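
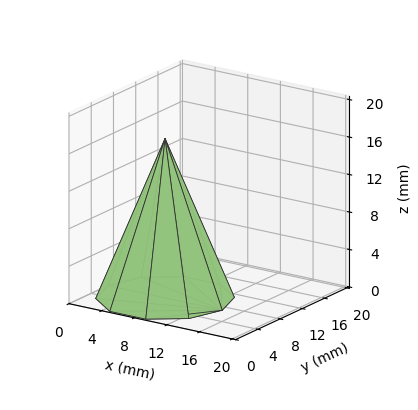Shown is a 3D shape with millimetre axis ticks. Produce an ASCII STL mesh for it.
Reading the render: the shape is a regular 10-sided pyramid, base circumscribed radius ≈ 7 mm, apex at z ≈ 17 mm (dimensions read to the nearest mm from the axis ticks). For the STL, each face is triangulated and given an outward normal.

solid part
  facet normal 0.0000 0.0000 -1.0000
    outer loop
      vertex 9.2 13.7 0.0
      vertex 12.7 11.1 0.0
      vertex 14.0 7.0 0.0
    endloop
  endfacet
  facet normal 0.0000 0.0000 -1.0000
    outer loop
      vertex 4.8 13.7 0.0
      vertex 9.2 13.7 0.0
      vertex 14.0 7.0 0.0
    endloop
  endfacet
  facet normal 0.0000 0.0000 -1.0000
    outer loop
      vertex 1.3 11.1 0.0
      vertex 4.8 13.7 0.0
      vertex 14.0 7.0 0.0
    endloop
  endfacet
  facet normal 0.0000 0.0000 -1.0000
    outer loop
      vertex 0.0 7.0 0.0
      vertex 1.3 11.1 0.0
      vertex 14.0 7.0 0.0
    endloop
  endfacet
  facet normal 0.0000 0.0000 -1.0000
    outer loop
      vertex 1.3 2.9 0.0
      vertex 0.0 7.0 0.0
      vertex 14.0 7.0 0.0
    endloop
  endfacet
  facet normal 0.0000 0.0000 -1.0000
    outer loop
      vertex 4.8 0.3 0.0
      vertex 1.3 2.9 0.0
      vertex 14.0 7.0 0.0
    endloop
  endfacet
  facet normal 0.0000 0.0000 -1.0000
    outer loop
      vertex 9.2 0.3 0.0
      vertex 4.8 0.3 0.0
      vertex 14.0 7.0 0.0
    endloop
  endfacet
  facet normal 0.0000 0.0000 -1.0000
    outer loop
      vertex 12.7 2.9 0.0
      vertex 9.2 0.3 0.0
      vertex 14.0 7.0 0.0
    endloop
  endfacet
  facet normal 0.8873 0.2813 0.3654
    outer loop
      vertex 14.0 7.0 0.0
      vertex 12.7 11.1 0.0
      vertex 7.0 7.0 17.0
    endloop
  endfacet
  facet normal 0.5549 0.7470 0.3662
    outer loop
      vertex 12.7 11.1 0.0
      vertex 9.2 13.7 0.0
      vertex 7.0 7.0 17.0
    endloop
  endfacet
  facet normal 0.0000 0.9304 0.3667
    outer loop
      vertex 9.2 13.7 0.0
      vertex 4.8 13.7 0.0
      vertex 7.0 7.0 17.0
    endloop
  endfacet
  facet normal -0.5549 0.7470 0.3662
    outer loop
      vertex 4.8 13.7 0.0
      vertex 1.3 11.1 0.0
      vertex 7.0 7.0 17.0
    endloop
  endfacet
  facet normal -0.8873 0.2813 0.3654
    outer loop
      vertex 1.3 11.1 0.0
      vertex 0.0 7.0 0.0
      vertex 7.0 7.0 17.0
    endloop
  endfacet
  facet normal -0.8873 -0.2813 0.3654
    outer loop
      vertex 0.0 7.0 0.0
      vertex 1.3 2.9 0.0
      vertex 7.0 7.0 17.0
    endloop
  endfacet
  facet normal -0.5549 -0.7470 0.3662
    outer loop
      vertex 1.3 2.9 0.0
      vertex 4.8 0.3 0.0
      vertex 7.0 7.0 17.0
    endloop
  endfacet
  facet normal 0.0000 -0.9304 0.3667
    outer loop
      vertex 4.8 0.3 0.0
      vertex 9.2 0.3 0.0
      vertex 7.0 7.0 17.0
    endloop
  endfacet
  facet normal 0.5549 -0.7470 0.3662
    outer loop
      vertex 9.2 0.3 0.0
      vertex 12.7 2.9 0.0
      vertex 7.0 7.0 17.0
    endloop
  endfacet
  facet normal 0.8873 -0.2813 0.3654
    outer loop
      vertex 12.7 2.9 0.0
      vertex 14.0 7.0 0.0
      vertex 7.0 7.0 17.0
    endloop
  endfacet
endsolid part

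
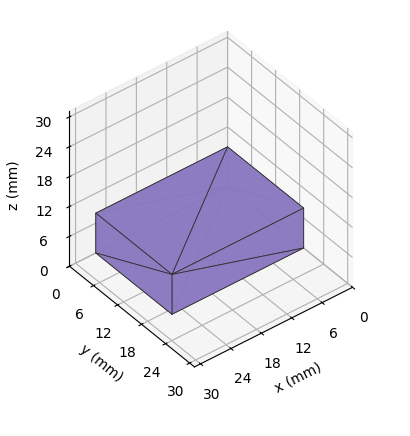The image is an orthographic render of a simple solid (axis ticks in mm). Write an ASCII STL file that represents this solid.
Reading the render: the shape is a rectangular box, roughly 26 × 19 mm footprint and 8 mm tall (dimensions read to the nearest mm from the axis ticks). For the STL, each face is triangulated and given an outward normal.

solid part
  facet normal 0.0000 0.0000 -1.0000
    outer loop
      vertex 26.000 19.000 0.000
      vertex 26.000 0.000 0.000
      vertex 0.000 0.000 0.000
    endloop
  endfacet
  facet normal 0.0000 0.0000 -1.0000
    outer loop
      vertex 0.000 19.000 0.000
      vertex 26.000 19.000 0.000
      vertex 0.000 0.000 0.000
    endloop
  endfacet
  facet normal 0.0000 0.0000 1.0000
    outer loop
      vertex 0.000 0.000 8.000
      vertex 26.000 0.000 8.000
      vertex 26.000 19.000 8.000
    endloop
  endfacet
  facet normal 0.0000 0.0000 1.0000
    outer loop
      vertex 0.000 0.000 8.000
      vertex 26.000 19.000 8.000
      vertex 0.000 19.000 8.000
    endloop
  endfacet
  facet normal 0.0000 -1.0000 0.0000
    outer loop
      vertex 0.000 0.000 0.000
      vertex 26.000 0.000 0.000
      vertex 26.000 0.000 8.000
    endloop
  endfacet
  facet normal 0.0000 -1.0000 0.0000
    outer loop
      vertex 0.000 0.000 0.000
      vertex 26.000 0.000 8.000
      vertex 0.000 0.000 8.000
    endloop
  endfacet
  facet normal 0.0000 1.0000 0.0000
    outer loop
      vertex 26.000 19.000 8.000
      vertex 26.000 19.000 0.000
      vertex 0.000 19.000 0.000
    endloop
  endfacet
  facet normal 0.0000 1.0000 0.0000
    outer loop
      vertex 0.000 19.000 8.000
      vertex 26.000 19.000 8.000
      vertex 0.000 19.000 0.000
    endloop
  endfacet
  facet normal -1.0000 0.0000 0.0000
    outer loop
      vertex 0.000 19.000 8.000
      vertex 0.000 19.000 0.000
      vertex 0.000 0.000 0.000
    endloop
  endfacet
  facet normal -1.0000 0.0000 0.0000
    outer loop
      vertex 0.000 0.000 8.000
      vertex 0.000 19.000 8.000
      vertex 0.000 0.000 0.000
    endloop
  endfacet
  facet normal 1.0000 0.0000 0.0000
    outer loop
      vertex 26.000 0.000 0.000
      vertex 26.000 19.000 0.000
      vertex 26.000 19.000 8.000
    endloop
  endfacet
  facet normal 1.0000 0.0000 0.0000
    outer loop
      vertex 26.000 0.000 0.000
      vertex 26.000 19.000 8.000
      vertex 26.000 0.000 8.000
    endloop
  endfacet
endsolid part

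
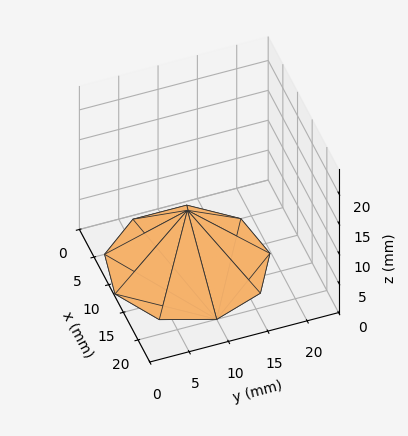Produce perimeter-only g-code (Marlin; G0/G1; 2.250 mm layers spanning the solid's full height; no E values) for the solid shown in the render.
Reading the render: the shape is a regular 9-sided pyramid, base circumscribed radius ≈ 10 mm, apex at z ≈ 9 mm (dimensions read to the nearest mm from the axis ticks). For the g-code, the solid's height is divided into equal slices at the stated Δz and each level perimeter traced with G1 moves after a G0 lift.

; perimeter-only toolpath
G21 ; units = mm
G90 ; absolute positioning
G28 ; home
; layer 1
G0 Z2.250
G0 X17.500 Y10.000
G1 X15.745 Y14.821
G1 X11.302 Y17.386
G1 X6.250 Y16.495
G1 X2.952 Y12.565
G1 X2.952 Y7.435
G1 X6.250 Y3.505
G1 X11.302 Y2.614
G1 X15.745 Y5.179
G1 X17.500 Y10.000
; layer 2
G0 Z4.500
G0 X15.000 Y10.000
G1 X13.830 Y13.214
G1 X10.868 Y14.924
G1 X7.500 Y14.330
G1 X5.301 Y11.710
G1 X5.301 Y8.290
G1 X7.500 Y5.670
G1 X10.868 Y5.076
G1 X13.830 Y6.786
G1 X15.000 Y10.000
; layer 3
G0 Z6.750
G0 X12.500 Y10.000
G1 X11.915 Y11.607
G1 X10.434 Y12.462
G1 X8.750 Y12.165
G1 X7.651 Y10.855
G1 X7.651 Y9.145
G1 X8.750 Y7.835
G1 X10.434 Y7.538
G1 X11.915 Y8.393
G1 X12.500 Y10.000
M2 ; end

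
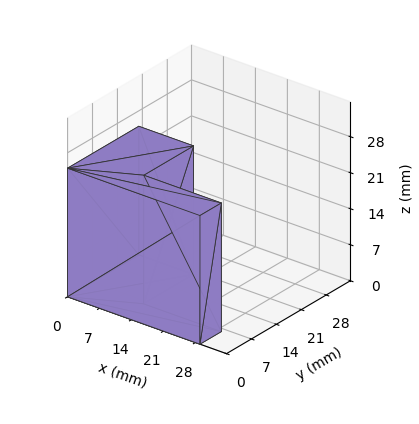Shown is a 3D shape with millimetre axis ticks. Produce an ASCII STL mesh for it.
Reading the render: the shape is an L-shaped prism: outer 29 × 20 mm, arm thicknesses ≈ 6 mm (horizontal) and 12 mm (vertical), extruded 25 mm in z (dimensions read to the nearest mm from the axis ticks). For the STL, each face is triangulated and given an outward normal.

solid part
  facet normal 0.0000 0.0000 -1.0000
    outer loop
      vertex 29.000 6.000 0.000
      vertex 29.000 0.000 0.000
      vertex 0.000 0.000 0.000
    endloop
  endfacet
  facet normal 0.0000 0.0000 -1.0000
    outer loop
      vertex 12.000 6.000 0.000
      vertex 29.000 6.000 0.000
      vertex 0.000 0.000 0.000
    endloop
  endfacet
  facet normal 0.0000 0.0000 -1.0000
    outer loop
      vertex 12.000 20.000 0.000
      vertex 12.000 6.000 0.000
      vertex 0.000 0.000 0.000
    endloop
  endfacet
  facet normal 0.0000 0.0000 -1.0000
    outer loop
      vertex 0.000 20.000 0.000
      vertex 12.000 20.000 0.000
      vertex 0.000 0.000 0.000
    endloop
  endfacet
  facet normal 0.0000 0.0000 1.0000
    outer loop
      vertex 0.000 0.000 25.000
      vertex 29.000 0.000 25.000
      vertex 29.000 6.000 25.000
    endloop
  endfacet
  facet normal 0.0000 0.0000 1.0000
    outer loop
      vertex 0.000 0.000 25.000
      vertex 29.000 6.000 25.000
      vertex 12.000 6.000 25.000
    endloop
  endfacet
  facet normal 0.0000 0.0000 1.0000
    outer loop
      vertex 0.000 0.000 25.000
      vertex 12.000 6.000 25.000
      vertex 12.000 20.000 25.000
    endloop
  endfacet
  facet normal 0.0000 0.0000 1.0000
    outer loop
      vertex 0.000 0.000 25.000
      vertex 12.000 20.000 25.000
      vertex 0.000 20.000 25.000
    endloop
  endfacet
  facet normal 0.0000 -1.0000 0.0000
    outer loop
      vertex 0.000 0.000 0.000
      vertex 29.000 0.000 0.000
      vertex 29.000 0.000 25.000
    endloop
  endfacet
  facet normal 0.0000 -1.0000 0.0000
    outer loop
      vertex 0.000 0.000 0.000
      vertex 29.000 0.000 25.000
      vertex 0.000 0.000 25.000
    endloop
  endfacet
  facet normal 1.0000 0.0000 0.0000
    outer loop
      vertex 29.000 0.000 0.000
      vertex 29.000 6.000 0.000
      vertex 29.000 6.000 25.000
    endloop
  endfacet
  facet normal 1.0000 0.0000 0.0000
    outer loop
      vertex 29.000 0.000 0.000
      vertex 29.000 6.000 25.000
      vertex 29.000 0.000 25.000
    endloop
  endfacet
  facet normal 0.0000 1.0000 0.0000
    outer loop
      vertex 29.000 6.000 0.000
      vertex 12.000 6.000 0.000
      vertex 12.000 6.000 25.000
    endloop
  endfacet
  facet normal 0.0000 1.0000 0.0000
    outer loop
      vertex 29.000 6.000 0.000
      vertex 12.000 6.000 25.000
      vertex 29.000 6.000 25.000
    endloop
  endfacet
  facet normal 1.0000 0.0000 0.0000
    outer loop
      vertex 12.000 6.000 0.000
      vertex 12.000 20.000 0.000
      vertex 12.000 20.000 25.000
    endloop
  endfacet
  facet normal 1.0000 0.0000 0.0000
    outer loop
      vertex 12.000 6.000 0.000
      vertex 12.000 20.000 25.000
      vertex 12.000 6.000 25.000
    endloop
  endfacet
  facet normal 0.0000 1.0000 0.0000
    outer loop
      vertex 12.000 20.000 0.000
      vertex 0.000 20.000 0.000
      vertex 0.000 20.000 25.000
    endloop
  endfacet
  facet normal 0.0000 1.0000 0.0000
    outer loop
      vertex 12.000 20.000 0.000
      vertex 0.000 20.000 25.000
      vertex 12.000 20.000 25.000
    endloop
  endfacet
  facet normal -1.0000 0.0000 0.0000
    outer loop
      vertex 0.000 20.000 0.000
      vertex 0.000 0.000 0.000
      vertex 0.000 0.000 25.000
    endloop
  endfacet
  facet normal -1.0000 0.0000 0.0000
    outer loop
      vertex 0.000 20.000 0.000
      vertex 0.000 0.000 25.000
      vertex 0.000 20.000 25.000
    endloop
  endfacet
endsolid part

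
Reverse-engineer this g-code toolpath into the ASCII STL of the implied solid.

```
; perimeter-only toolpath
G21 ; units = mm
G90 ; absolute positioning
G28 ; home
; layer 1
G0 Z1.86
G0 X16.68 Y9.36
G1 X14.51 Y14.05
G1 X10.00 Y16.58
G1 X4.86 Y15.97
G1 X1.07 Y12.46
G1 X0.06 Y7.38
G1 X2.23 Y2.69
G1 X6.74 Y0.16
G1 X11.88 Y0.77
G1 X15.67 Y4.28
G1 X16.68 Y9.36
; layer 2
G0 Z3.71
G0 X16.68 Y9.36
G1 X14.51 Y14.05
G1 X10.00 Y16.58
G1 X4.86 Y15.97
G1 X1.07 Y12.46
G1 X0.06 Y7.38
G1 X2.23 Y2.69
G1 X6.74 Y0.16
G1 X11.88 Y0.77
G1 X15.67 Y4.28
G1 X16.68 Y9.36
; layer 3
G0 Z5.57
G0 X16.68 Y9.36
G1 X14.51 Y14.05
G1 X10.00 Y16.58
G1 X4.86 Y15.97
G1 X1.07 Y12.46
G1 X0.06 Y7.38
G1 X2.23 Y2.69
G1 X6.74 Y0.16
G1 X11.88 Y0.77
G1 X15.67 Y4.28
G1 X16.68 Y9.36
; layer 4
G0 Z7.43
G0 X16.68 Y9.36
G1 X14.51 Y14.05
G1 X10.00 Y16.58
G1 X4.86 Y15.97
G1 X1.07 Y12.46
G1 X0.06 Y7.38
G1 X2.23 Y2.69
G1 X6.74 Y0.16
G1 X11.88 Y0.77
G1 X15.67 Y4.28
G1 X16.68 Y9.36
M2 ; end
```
solid part
  facet normal 0.0000 0.0000 -1.0000
    outer loop
      vertex 10.00 16.58 0.00
      vertex 14.51 14.05 0.00
      vertex 16.68 9.36 0.00
    endloop
  endfacet
  facet normal 0.0000 0.0000 -1.0000
    outer loop
      vertex 4.86 15.97 0.00
      vertex 10.00 16.58 0.00
      vertex 16.68 9.36 0.00
    endloop
  endfacet
  facet normal 0.0000 0.0000 -1.0000
    outer loop
      vertex 1.07 12.46 0.00
      vertex 4.86 15.97 0.00
      vertex 16.68 9.36 0.00
    endloop
  endfacet
  facet normal 0.0000 0.0000 -1.0000
    outer loop
      vertex 0.06 7.38 0.00
      vertex 1.07 12.46 0.00
      vertex 16.68 9.36 0.00
    endloop
  endfacet
  facet normal 0.0000 0.0000 -1.0000
    outer loop
      vertex 2.23 2.69 0.00
      vertex 0.06 7.38 0.00
      vertex 16.68 9.36 0.00
    endloop
  endfacet
  facet normal 0.0000 0.0000 -1.0000
    outer loop
      vertex 6.74 0.16 0.00
      vertex 2.23 2.69 0.00
      vertex 16.68 9.36 0.00
    endloop
  endfacet
  facet normal 0.0000 0.0000 -1.0000
    outer loop
      vertex 11.88 0.77 0.00
      vertex 6.74 0.16 0.00
      vertex 16.68 9.36 0.00
    endloop
  endfacet
  facet normal 0.0000 0.0000 -1.0000
    outer loop
      vertex 15.67 4.28 0.00
      vertex 11.88 0.77 0.00
      vertex 16.68 9.36 0.00
    endloop
  endfacet
  facet normal 0.0000 0.0000 1.0000
    outer loop
      vertex 16.68 9.36 7.43
      vertex 14.51 14.05 7.43
      vertex 10.00 16.58 7.43
    endloop
  endfacet
  facet normal 0.0000 0.0000 1.0000
    outer loop
      vertex 16.68 9.36 7.43
      vertex 10.00 16.58 7.43
      vertex 4.86 15.97 7.43
    endloop
  endfacet
  facet normal 0.0000 0.0000 1.0000
    outer loop
      vertex 16.68 9.36 7.43
      vertex 4.86 15.97 7.43
      vertex 1.07 12.46 7.43
    endloop
  endfacet
  facet normal 0.0000 0.0000 1.0000
    outer loop
      vertex 16.68 9.36 7.43
      vertex 1.07 12.46 7.43
      vertex 0.06 7.38 7.43
    endloop
  endfacet
  facet normal 0.0000 0.0000 1.0000
    outer loop
      vertex 16.68 9.36 7.43
      vertex 0.06 7.38 7.43
      vertex 2.23 2.69 7.43
    endloop
  endfacet
  facet normal 0.0000 0.0000 1.0000
    outer loop
      vertex 16.68 9.36 7.43
      vertex 2.23 2.69 7.43
      vertex 6.74 0.16 7.43
    endloop
  endfacet
  facet normal 0.0000 0.0000 1.0000
    outer loop
      vertex 16.68 9.36 7.43
      vertex 6.74 0.16 7.43
      vertex 11.88 0.77 7.43
    endloop
  endfacet
  facet normal 0.0000 0.0000 1.0000
    outer loop
      vertex 16.68 9.36 7.43
      vertex 11.88 0.77 7.43
      vertex 15.67 4.28 7.43
    endloop
  endfacet
  facet normal 0.9076 0.4199 0.0000
    outer loop
      vertex 16.68 9.36 0.00
      vertex 14.51 14.05 0.00
      vertex 14.51 14.05 7.43
    endloop
  endfacet
  facet normal 0.9076 0.4199 0.0000
    outer loop
      vertex 16.68 9.36 0.00
      vertex 14.51 14.05 7.43
      vertex 16.68 9.36 7.43
    endloop
  endfacet
  facet normal 0.4893 0.8721 0.0000
    outer loop
      vertex 14.51 14.05 0.00
      vertex 10.00 16.58 0.00
      vertex 10.00 16.58 7.43
    endloop
  endfacet
  facet normal 0.4893 0.8721 0.0000
    outer loop
      vertex 14.51 14.05 0.00
      vertex 10.00 16.58 7.43
      vertex 14.51 14.05 7.43
    endloop
  endfacet
  facet normal -0.1179 0.9930 0.0000
    outer loop
      vertex 10.00 16.58 0.00
      vertex 4.86 15.97 0.00
      vertex 4.86 15.97 7.43
    endloop
  endfacet
  facet normal -0.1179 0.9930 0.0000
    outer loop
      vertex 10.00 16.58 0.00
      vertex 4.86 15.97 7.43
      vertex 10.00 16.58 7.43
    endloop
  endfacet
  facet normal -0.6795 0.7337 0.0000
    outer loop
      vertex 4.86 15.97 0.00
      vertex 1.07 12.46 0.00
      vertex 1.07 12.46 7.43
    endloop
  endfacet
  facet normal -0.6795 0.7337 0.0000
    outer loop
      vertex 4.86 15.97 0.00
      vertex 1.07 12.46 7.43
      vertex 4.86 15.97 7.43
    endloop
  endfacet
  facet normal -0.9808 0.1950 0.0000
    outer loop
      vertex 1.07 12.46 0.00
      vertex 0.06 7.38 0.00
      vertex 0.06 7.38 7.43
    endloop
  endfacet
  facet normal -0.9808 0.1950 0.0000
    outer loop
      vertex 1.07 12.46 0.00
      vertex 0.06 7.38 7.43
      vertex 1.07 12.46 7.43
    endloop
  endfacet
  facet normal -0.9076 -0.4199 0.0000
    outer loop
      vertex 0.06 7.38 0.00
      vertex 2.23 2.69 0.00
      vertex 2.23 2.69 7.43
    endloop
  endfacet
  facet normal -0.9076 -0.4199 0.0000
    outer loop
      vertex 0.06 7.38 0.00
      vertex 2.23 2.69 7.43
      vertex 0.06 7.38 7.43
    endloop
  endfacet
  facet normal -0.4893 -0.8721 0.0000
    outer loop
      vertex 2.23 2.69 0.00
      vertex 6.74 0.16 0.00
      vertex 6.74 0.16 7.43
    endloop
  endfacet
  facet normal -0.4893 -0.8721 0.0000
    outer loop
      vertex 2.23 2.69 0.00
      vertex 6.74 0.16 7.43
      vertex 2.23 2.69 7.43
    endloop
  endfacet
  facet normal 0.1179 -0.9930 0.0000
    outer loop
      vertex 6.74 0.16 0.00
      vertex 11.88 0.77 0.00
      vertex 11.88 0.77 7.43
    endloop
  endfacet
  facet normal 0.1179 -0.9930 0.0000
    outer loop
      vertex 6.74 0.16 0.00
      vertex 11.88 0.77 7.43
      vertex 6.74 0.16 7.43
    endloop
  endfacet
  facet normal 0.6795 -0.7337 0.0000
    outer loop
      vertex 11.88 0.77 0.00
      vertex 15.67 4.28 0.00
      vertex 15.67 4.28 7.43
    endloop
  endfacet
  facet normal 0.6795 -0.7337 0.0000
    outer loop
      vertex 11.88 0.77 0.00
      vertex 15.67 4.28 7.43
      vertex 11.88 0.77 7.43
    endloop
  endfacet
  facet normal 0.9808 -0.1950 0.0000
    outer loop
      vertex 15.67 4.28 0.00
      vertex 16.68 9.36 0.00
      vertex 16.68 9.36 7.43
    endloop
  endfacet
  facet normal 0.9808 -0.1950 0.0000
    outer loop
      vertex 15.67 4.28 0.00
      vertex 16.68 9.36 7.43
      vertex 15.67 4.28 7.43
    endloop
  endfacet
endsolid part

The G0 Z moves step by Δz≈1.86 mm. Every layer's G1 loop is the same polygon, so the solid is a straight extrusion of it from z=0 to z≈7.43. Closing with flat bottom and top caps and triangulating gives 36 facets — a regular 10-sided prism (a cylinder approximated with 10 flat sides), circumscribed radius ≈ 8.37 mm, height ≈ 7.43 mm.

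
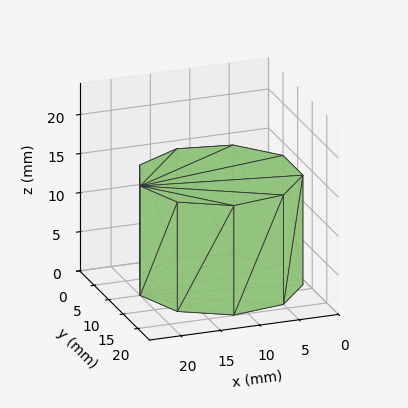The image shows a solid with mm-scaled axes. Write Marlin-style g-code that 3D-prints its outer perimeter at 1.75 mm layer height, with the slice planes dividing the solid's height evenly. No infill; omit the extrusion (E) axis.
Reading the render: the shape is a regular 9-sided prism (a cylinder approximated with 9 flat sides), circumscribed radius ≈ 10 mm, height ≈ 14 mm (dimensions read to the nearest mm from the axis ticks). For the g-code, the solid's height is divided into equal slices at the stated Δz and each level perimeter traced with G1 moves after a G0 lift.

; perimeter-only toolpath
G21 ; units = mm
G90 ; absolute positioning
G28 ; home
; layer 1
G0 Z1.75
G0 X20.00 Y10.00
G1 X17.66 Y16.43
G1 X11.74 Y19.85
G1 X5.00 Y18.66
G1 X0.60 Y13.42
G1 X0.60 Y6.58
G1 X5.00 Y1.34
G1 X11.74 Y0.15
G1 X17.66 Y3.57
G1 X20.00 Y10.00
; layer 2
G0 Z3.50
G0 X20.00 Y10.00
G1 X17.66 Y16.43
G1 X11.74 Y19.85
G1 X5.00 Y18.66
G1 X0.60 Y13.42
G1 X0.60 Y6.58
G1 X5.00 Y1.34
G1 X11.74 Y0.15
G1 X17.66 Y3.57
G1 X20.00 Y10.00
; layer 3
G0 Z5.25
G0 X20.00 Y10.00
G1 X17.66 Y16.43
G1 X11.74 Y19.85
G1 X5.00 Y18.66
G1 X0.60 Y13.42
G1 X0.60 Y6.58
G1 X5.00 Y1.34
G1 X11.74 Y0.15
G1 X17.66 Y3.57
G1 X20.00 Y10.00
; layer 4
G0 Z7.00
G0 X20.00 Y10.00
G1 X17.66 Y16.43
G1 X11.74 Y19.85
G1 X5.00 Y18.66
G1 X0.60 Y13.42
G1 X0.60 Y6.58
G1 X5.00 Y1.34
G1 X11.74 Y0.15
G1 X17.66 Y3.57
G1 X20.00 Y10.00
; layer 5
G0 Z8.75
G0 X20.00 Y10.00
G1 X17.66 Y16.43
G1 X11.74 Y19.85
G1 X5.00 Y18.66
G1 X0.60 Y13.42
G1 X0.60 Y6.58
G1 X5.00 Y1.34
G1 X11.74 Y0.15
G1 X17.66 Y3.57
G1 X20.00 Y10.00
; layer 6
G0 Z10.50
G0 X20.00 Y10.00
G1 X17.66 Y16.43
G1 X11.74 Y19.85
G1 X5.00 Y18.66
G1 X0.60 Y13.42
G1 X0.60 Y6.58
G1 X5.00 Y1.34
G1 X11.74 Y0.15
G1 X17.66 Y3.57
G1 X20.00 Y10.00
; layer 7
G0 Z12.25
G0 X20.00 Y10.00
G1 X17.66 Y16.43
G1 X11.74 Y19.85
G1 X5.00 Y18.66
G1 X0.60 Y13.42
G1 X0.60 Y6.58
G1 X5.00 Y1.34
G1 X11.74 Y0.15
G1 X17.66 Y3.57
G1 X20.00 Y10.00
; layer 8
G0 Z14.00
G0 X20.00 Y10.00
G1 X17.66 Y16.43
G1 X11.74 Y19.85
G1 X5.00 Y18.66
G1 X0.60 Y13.42
G1 X0.60 Y6.58
G1 X5.00 Y1.34
G1 X11.74 Y0.15
G1 X17.66 Y3.57
G1 X20.00 Y10.00
M2 ; end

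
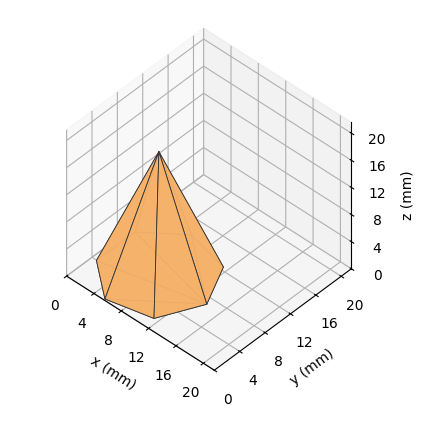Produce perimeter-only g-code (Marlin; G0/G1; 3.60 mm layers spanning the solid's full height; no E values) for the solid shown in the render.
Reading the render: the shape is a regular 7-sided pyramid, base circumscribed radius ≈ 7 mm, apex at z ≈ 18 mm (dimensions read to the nearest mm from the axis ticks). For the g-code, the solid's height is divided into equal slices at the stated Δz and each level perimeter traced with G1 moves after a G0 lift.

; perimeter-only toolpath
G21 ; units = mm
G90 ; absolute positioning
G28 ; home
; layer 1
G0 Z3.60
G0 X12.60 Y7.00
G1 X10.49 Y11.38
G1 X5.75 Y12.46
G1 X1.95 Y9.43
G1 X1.95 Y4.57
G1 X5.75 Y1.54
G1 X10.49 Y2.62
G1 X12.60 Y7.00
; layer 2
G0 Z7.20
G0 X11.20 Y7.00
G1 X9.62 Y10.28
G1 X6.06 Y11.09
G1 X3.21 Y8.82
G1 X3.21 Y5.18
G1 X6.06 Y2.91
G1 X9.62 Y3.72
G1 X11.20 Y7.00
; layer 3
G0 Z10.80
G0 X9.80 Y7.00
G1 X8.74 Y9.19
G1 X6.38 Y9.73
G1 X4.48 Y8.22
G1 X4.48 Y5.78
G1 X6.38 Y4.27
G1 X8.74 Y4.81
G1 X9.80 Y7.00
; layer 4
G0 Z14.40
G0 X8.40 Y7.00
G1 X7.87 Y8.09
G1 X6.69 Y8.36
G1 X5.74 Y7.61
G1 X5.74 Y6.39
G1 X6.69 Y5.64
G1 X7.87 Y5.91
G1 X8.40 Y7.00
M2 ; end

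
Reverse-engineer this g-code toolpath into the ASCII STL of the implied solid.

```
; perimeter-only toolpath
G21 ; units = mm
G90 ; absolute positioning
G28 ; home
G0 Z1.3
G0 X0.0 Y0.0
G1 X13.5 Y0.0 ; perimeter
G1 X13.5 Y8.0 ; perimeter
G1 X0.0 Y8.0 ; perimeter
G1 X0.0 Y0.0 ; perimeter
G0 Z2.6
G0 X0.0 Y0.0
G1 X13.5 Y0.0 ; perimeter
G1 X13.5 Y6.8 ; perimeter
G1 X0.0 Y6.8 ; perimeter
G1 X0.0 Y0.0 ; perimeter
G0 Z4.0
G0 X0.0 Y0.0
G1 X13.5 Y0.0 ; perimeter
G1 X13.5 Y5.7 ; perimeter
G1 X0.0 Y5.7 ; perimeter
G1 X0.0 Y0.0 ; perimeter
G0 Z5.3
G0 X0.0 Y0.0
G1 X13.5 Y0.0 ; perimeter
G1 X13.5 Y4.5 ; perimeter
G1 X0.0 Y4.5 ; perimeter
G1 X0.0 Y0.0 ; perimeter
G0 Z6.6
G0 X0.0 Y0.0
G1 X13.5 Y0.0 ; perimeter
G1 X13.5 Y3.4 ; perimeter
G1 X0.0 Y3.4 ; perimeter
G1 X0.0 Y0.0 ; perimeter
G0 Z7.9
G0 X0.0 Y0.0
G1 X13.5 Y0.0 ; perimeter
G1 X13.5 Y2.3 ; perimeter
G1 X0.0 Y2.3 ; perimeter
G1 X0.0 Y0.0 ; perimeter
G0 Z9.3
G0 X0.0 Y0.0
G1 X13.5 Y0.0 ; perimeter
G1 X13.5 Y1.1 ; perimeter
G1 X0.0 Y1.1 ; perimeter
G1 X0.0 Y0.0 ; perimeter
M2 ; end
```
solid part
  facet normal 0.0000 0.0000 -1.0000
    outer loop
      vertex 13.5 9.1 0.0
      vertex 13.5 0.0 0.0
      vertex 0.0 0.0 0.0
    endloop
  endfacet
  facet normal 0.0000 0.0000 -1.0000
    outer loop
      vertex 0.0 9.1 0.0
      vertex 13.5 9.1 0.0
      vertex 0.0 0.0 0.0
    endloop
  endfacet
  facet normal 0.0000 -1.0000 0.0000
    outer loop
      vertex 0.0 0.0 0.0
      vertex 13.5 0.0 0.0
      vertex 13.5 0.0 10.6
    endloop
  endfacet
  facet normal 0.0000 -1.0000 0.0000
    outer loop
      vertex 0.0 0.0 0.0
      vertex 13.5 0.0 10.6
      vertex 0.0 0.0 10.6
    endloop
  endfacet
  facet normal 0.0000 0.7588 0.6514
    outer loop
      vertex 0.0 0.0 10.6
      vertex 13.5 0.0 10.6
      vertex 13.5 9.1 0.0
    endloop
  endfacet
  facet normal 0.0000 0.7588 0.6514
    outer loop
      vertex 0.0 0.0 10.6
      vertex 13.5 9.1 0.0
      vertex 0.0 9.1 0.0
    endloop
  endfacet
  facet normal -1.0000 0.0000 0.0000
    outer loop
      vertex 0.0 0.0 10.6
      vertex 0.0 9.1 0.0
      vertex 0.0 0.0 0.0
    endloop
  endfacet
  facet normal 1.0000 0.0000 0.0000
    outer loop
      vertex 13.5 0.0 0.0
      vertex 13.5 9.1 0.0
      vertex 13.5 0.0 10.6
    endloop
  endfacet
endsolid part

The G0 Z moves step by Δz≈1.3 mm. The G1 loops shrink linearly with z, so the solid tapers from its base footprint up to z≈10.6. Closing with a flat bottom cap and the tapered top and triangulating gives 8 facets — a wedge (ramp): 13.5 × 9.1 mm base, rising to 10.6 mm along the y=0 edge and sloping linearly to z=0 at y=9.1.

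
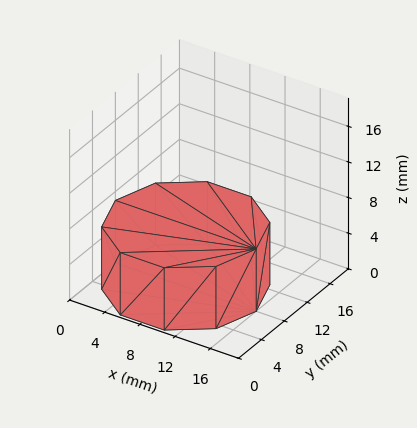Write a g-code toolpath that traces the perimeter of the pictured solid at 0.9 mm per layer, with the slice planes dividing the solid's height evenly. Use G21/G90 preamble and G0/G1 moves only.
Reading the render: the shape is a regular 10-sided prism (a cylinder approximated with 10 flat sides), circumscribed radius ≈ 8 mm, height ≈ 7 mm (dimensions read to the nearest mm from the axis ticks). For the g-code, the solid's height is divided into equal slices at the stated Δz and each level perimeter traced with G1 moves after a G0 lift.

; perimeter-only toolpath
G21 ; units = mm
G90 ; absolute positioning
G28 ; home
; layer 1
G0 Z0.9
G0 X16.0 Y8.0
G1 X14.5 Y12.7
G1 X10.5 Y15.6
G1 X5.5 Y15.6
G1 X1.5 Y12.7
G1 X0.0 Y8.0
G1 X1.5 Y3.3
G1 X5.5 Y0.4
G1 X10.5 Y0.4
G1 X14.5 Y3.3
G1 X16.0 Y8.0
; layer 2
G0 Z1.8
G0 X16.0 Y8.0
G1 X14.5 Y12.7
G1 X10.5 Y15.6
G1 X5.5 Y15.6
G1 X1.5 Y12.7
G1 X0.0 Y8.0
G1 X1.5 Y3.3
G1 X5.5 Y0.4
G1 X10.5 Y0.4
G1 X14.5 Y3.3
G1 X16.0 Y8.0
; layer 3
G0 Z2.6
G0 X16.0 Y8.0
G1 X14.5 Y12.7
G1 X10.5 Y15.6
G1 X5.5 Y15.6
G1 X1.5 Y12.7
G1 X0.0 Y8.0
G1 X1.5 Y3.3
G1 X5.5 Y0.4
G1 X10.5 Y0.4
G1 X14.5 Y3.3
G1 X16.0 Y8.0
; layer 4
G0 Z3.5
G0 X16.0 Y8.0
G1 X14.5 Y12.7
G1 X10.5 Y15.6
G1 X5.5 Y15.6
G1 X1.5 Y12.7
G1 X0.0 Y8.0
G1 X1.5 Y3.3
G1 X5.5 Y0.4
G1 X10.5 Y0.4
G1 X14.5 Y3.3
G1 X16.0 Y8.0
; layer 5
G0 Z4.4
G0 X16.0 Y8.0
G1 X14.5 Y12.7
G1 X10.5 Y15.6
G1 X5.5 Y15.6
G1 X1.5 Y12.7
G1 X0.0 Y8.0
G1 X1.5 Y3.3
G1 X5.5 Y0.4
G1 X10.5 Y0.4
G1 X14.5 Y3.3
G1 X16.0 Y8.0
; layer 6
G0 Z5.2
G0 X16.0 Y8.0
G1 X14.5 Y12.7
G1 X10.5 Y15.6
G1 X5.5 Y15.6
G1 X1.5 Y12.7
G1 X0.0 Y8.0
G1 X1.5 Y3.3
G1 X5.5 Y0.4
G1 X10.5 Y0.4
G1 X14.5 Y3.3
G1 X16.0 Y8.0
; layer 7
G0 Z6.1
G0 X16.0 Y8.0
G1 X14.5 Y12.7
G1 X10.5 Y15.6
G1 X5.5 Y15.6
G1 X1.5 Y12.7
G1 X0.0 Y8.0
G1 X1.5 Y3.3
G1 X5.5 Y0.4
G1 X10.5 Y0.4
G1 X14.5 Y3.3
G1 X16.0 Y8.0
; layer 8
G0 Z7.0
G0 X16.0 Y8.0
G1 X14.5 Y12.7
G1 X10.5 Y15.6
G1 X5.5 Y15.6
G1 X1.5 Y12.7
G1 X0.0 Y8.0
G1 X1.5 Y3.3
G1 X5.5 Y0.4
G1 X10.5 Y0.4
G1 X14.5 Y3.3
G1 X16.0 Y8.0
M2 ; end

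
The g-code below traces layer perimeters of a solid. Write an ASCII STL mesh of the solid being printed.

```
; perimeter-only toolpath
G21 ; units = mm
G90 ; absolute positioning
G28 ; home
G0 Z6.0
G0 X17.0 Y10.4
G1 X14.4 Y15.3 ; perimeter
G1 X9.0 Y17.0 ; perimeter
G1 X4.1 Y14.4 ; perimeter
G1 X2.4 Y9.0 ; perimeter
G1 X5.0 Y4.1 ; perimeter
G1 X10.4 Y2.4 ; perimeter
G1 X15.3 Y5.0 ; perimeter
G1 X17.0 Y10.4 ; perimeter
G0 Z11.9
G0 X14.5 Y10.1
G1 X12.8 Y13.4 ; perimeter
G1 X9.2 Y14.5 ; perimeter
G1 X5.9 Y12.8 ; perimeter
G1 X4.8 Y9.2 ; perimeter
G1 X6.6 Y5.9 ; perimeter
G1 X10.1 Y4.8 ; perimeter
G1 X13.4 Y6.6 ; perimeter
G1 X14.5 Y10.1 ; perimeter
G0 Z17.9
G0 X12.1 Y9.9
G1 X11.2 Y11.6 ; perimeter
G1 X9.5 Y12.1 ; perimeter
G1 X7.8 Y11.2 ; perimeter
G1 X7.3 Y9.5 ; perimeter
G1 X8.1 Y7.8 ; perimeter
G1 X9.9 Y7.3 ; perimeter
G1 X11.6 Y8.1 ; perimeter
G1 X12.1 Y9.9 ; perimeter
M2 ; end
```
solid part
  facet normal 0.0000 0.0000 -1.0000
    outer loop
      vertex 8.8 19.4 0.0
      vertex 15.9 17.2 0.0
      vertex 19.4 10.6 0.0
    endloop
  endfacet
  facet normal 0.0000 0.0000 -1.0000
    outer loop
      vertex 2.2 15.9 0.0
      vertex 8.8 19.4 0.0
      vertex 19.4 10.6 0.0
    endloop
  endfacet
  facet normal 0.0000 0.0000 -1.0000
    outer loop
      vertex 0.0 8.8 0.0
      vertex 2.2 15.9 0.0
      vertex 19.4 10.6 0.0
    endloop
  endfacet
  facet normal 0.0000 0.0000 -1.0000
    outer loop
      vertex 3.5 2.2 0.0
      vertex 0.0 8.8 0.0
      vertex 19.4 10.6 0.0
    endloop
  endfacet
  facet normal 0.0000 0.0000 -1.0000
    outer loop
      vertex 10.6 0.0 0.0
      vertex 3.5 2.2 0.0
      vertex 19.4 10.6 0.0
    endloop
  endfacet
  facet normal 0.0000 0.0000 -1.0000
    outer loop
      vertex 17.2 3.5 0.0
      vertex 10.6 0.0 0.0
      vertex 19.4 10.6 0.0
    endloop
  endfacet
  facet normal 0.8265 0.4383 0.3534
    outer loop
      vertex 19.4 10.6 0.0
      vertex 15.9 17.2 0.0
      vertex 9.7 9.7 23.8
    endloop
  endfacet
  facet normal 0.2768 0.8935 0.3537
    outer loop
      vertex 15.9 17.2 0.0
      vertex 8.8 19.4 0.0
      vertex 9.7 9.7 23.8
    endloop
  endfacet
  facet normal -0.4383 0.8265 0.3534
    outer loop
      vertex 8.8 19.4 0.0
      vertex 2.2 15.9 0.0
      vertex 9.7 9.7 23.8
    endloop
  endfacet
  facet normal -0.8935 0.2768 0.3537
    outer loop
      vertex 2.2 15.9 0.0
      vertex 0.0 8.8 0.0
      vertex 9.7 9.7 23.8
    endloop
  endfacet
  facet normal -0.8265 -0.4383 0.3534
    outer loop
      vertex 0.0 8.8 0.0
      vertex 3.5 2.2 0.0
      vertex 9.7 9.7 23.8
    endloop
  endfacet
  facet normal -0.2768 -0.8935 0.3537
    outer loop
      vertex 3.5 2.2 0.0
      vertex 10.6 0.0 0.0
      vertex 9.7 9.7 23.8
    endloop
  endfacet
  facet normal 0.4383 -0.8265 0.3534
    outer loop
      vertex 10.6 0.0 0.0
      vertex 17.2 3.5 0.0
      vertex 9.7 9.7 23.8
    endloop
  endfacet
  facet normal 0.8935 -0.2768 0.3537
    outer loop
      vertex 17.2 3.5 0.0
      vertex 19.4 10.6 0.0
      vertex 9.7 9.7 23.8
    endloop
  endfacet
endsolid part

The G0 Z moves step by Δz≈6.0 mm. The G1 loops shrink linearly with z, so the solid tapers from its base footprint up to z≈23.8. Closing with a flat bottom cap and the tapered top and triangulating gives 14 facets — a regular 8-sided pyramid, base circumscribed radius ≈ 9.7 mm, apex at z ≈ 23.8 mm.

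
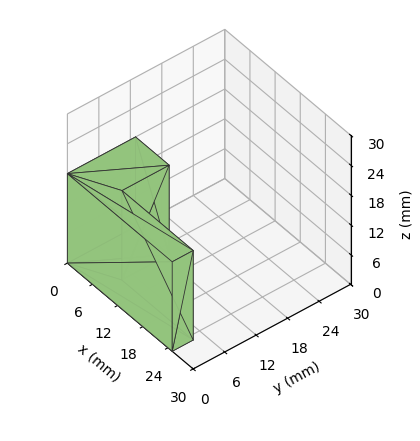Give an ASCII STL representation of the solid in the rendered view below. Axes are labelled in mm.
Reading the render: the shape is an L-shaped prism: outer 25 × 13 mm, arm thicknesses ≈ 4 mm (horizontal) and 8 mm (vertical), extruded 18 mm in z (dimensions read to the nearest mm from the axis ticks). For the STL, each face is triangulated and given an outward normal.

solid part
  facet normal 0.0000 0.0000 -1.0000
    outer loop
      vertex 25.000 4.000 0.000
      vertex 25.000 0.000 0.000
      vertex 0.000 0.000 0.000
    endloop
  endfacet
  facet normal 0.0000 0.0000 -1.0000
    outer loop
      vertex 8.000 4.000 0.000
      vertex 25.000 4.000 0.000
      vertex 0.000 0.000 0.000
    endloop
  endfacet
  facet normal 0.0000 0.0000 -1.0000
    outer loop
      vertex 8.000 13.000 0.000
      vertex 8.000 4.000 0.000
      vertex 0.000 0.000 0.000
    endloop
  endfacet
  facet normal 0.0000 0.0000 -1.0000
    outer loop
      vertex 0.000 13.000 0.000
      vertex 8.000 13.000 0.000
      vertex 0.000 0.000 0.000
    endloop
  endfacet
  facet normal 0.0000 0.0000 1.0000
    outer loop
      vertex 0.000 0.000 18.000
      vertex 25.000 0.000 18.000
      vertex 25.000 4.000 18.000
    endloop
  endfacet
  facet normal 0.0000 0.0000 1.0000
    outer loop
      vertex 0.000 0.000 18.000
      vertex 25.000 4.000 18.000
      vertex 8.000 4.000 18.000
    endloop
  endfacet
  facet normal 0.0000 0.0000 1.0000
    outer loop
      vertex 0.000 0.000 18.000
      vertex 8.000 4.000 18.000
      vertex 8.000 13.000 18.000
    endloop
  endfacet
  facet normal 0.0000 0.0000 1.0000
    outer loop
      vertex 0.000 0.000 18.000
      vertex 8.000 13.000 18.000
      vertex 0.000 13.000 18.000
    endloop
  endfacet
  facet normal 0.0000 -1.0000 0.0000
    outer loop
      vertex 0.000 0.000 0.000
      vertex 25.000 0.000 0.000
      vertex 25.000 0.000 18.000
    endloop
  endfacet
  facet normal 0.0000 -1.0000 0.0000
    outer loop
      vertex 0.000 0.000 0.000
      vertex 25.000 0.000 18.000
      vertex 0.000 0.000 18.000
    endloop
  endfacet
  facet normal 1.0000 0.0000 0.0000
    outer loop
      vertex 25.000 0.000 0.000
      vertex 25.000 4.000 0.000
      vertex 25.000 4.000 18.000
    endloop
  endfacet
  facet normal 1.0000 0.0000 0.0000
    outer loop
      vertex 25.000 0.000 0.000
      vertex 25.000 4.000 18.000
      vertex 25.000 0.000 18.000
    endloop
  endfacet
  facet normal 0.0000 1.0000 0.0000
    outer loop
      vertex 25.000 4.000 0.000
      vertex 8.000 4.000 0.000
      vertex 8.000 4.000 18.000
    endloop
  endfacet
  facet normal 0.0000 1.0000 0.0000
    outer loop
      vertex 25.000 4.000 0.000
      vertex 8.000 4.000 18.000
      vertex 25.000 4.000 18.000
    endloop
  endfacet
  facet normal 1.0000 0.0000 0.0000
    outer loop
      vertex 8.000 4.000 0.000
      vertex 8.000 13.000 0.000
      vertex 8.000 13.000 18.000
    endloop
  endfacet
  facet normal 1.0000 0.0000 0.0000
    outer loop
      vertex 8.000 4.000 0.000
      vertex 8.000 13.000 18.000
      vertex 8.000 4.000 18.000
    endloop
  endfacet
  facet normal 0.0000 1.0000 0.0000
    outer loop
      vertex 8.000 13.000 0.000
      vertex 0.000 13.000 0.000
      vertex 0.000 13.000 18.000
    endloop
  endfacet
  facet normal 0.0000 1.0000 0.0000
    outer loop
      vertex 8.000 13.000 0.000
      vertex 0.000 13.000 18.000
      vertex 8.000 13.000 18.000
    endloop
  endfacet
  facet normal -1.0000 0.0000 0.0000
    outer loop
      vertex 0.000 13.000 0.000
      vertex 0.000 0.000 0.000
      vertex 0.000 0.000 18.000
    endloop
  endfacet
  facet normal -1.0000 0.0000 0.0000
    outer loop
      vertex 0.000 13.000 0.000
      vertex 0.000 0.000 18.000
      vertex 0.000 13.000 18.000
    endloop
  endfacet
endsolid part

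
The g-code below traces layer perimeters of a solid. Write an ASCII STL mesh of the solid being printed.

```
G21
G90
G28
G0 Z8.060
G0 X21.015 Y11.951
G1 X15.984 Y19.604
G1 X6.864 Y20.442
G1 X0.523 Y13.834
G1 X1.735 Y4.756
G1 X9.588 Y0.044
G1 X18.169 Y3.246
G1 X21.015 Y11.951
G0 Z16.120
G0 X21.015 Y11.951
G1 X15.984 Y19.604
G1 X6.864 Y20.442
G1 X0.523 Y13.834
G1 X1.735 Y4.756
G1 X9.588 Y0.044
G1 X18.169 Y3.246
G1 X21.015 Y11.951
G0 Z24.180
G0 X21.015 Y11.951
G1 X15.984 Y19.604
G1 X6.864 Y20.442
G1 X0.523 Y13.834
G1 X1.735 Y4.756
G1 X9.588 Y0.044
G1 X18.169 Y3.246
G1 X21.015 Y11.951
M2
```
solid part
  facet normal 0.0000 0.0000 -1.0000
    outer loop
      vertex 6.864 20.442 0.000
      vertex 15.984 19.604 0.000
      vertex 21.015 11.951 0.000
    endloop
  endfacet
  facet normal 0.0000 0.0000 -1.0000
    outer loop
      vertex 0.523 13.834 0.000
      vertex 6.864 20.442 0.000
      vertex 21.015 11.951 0.000
    endloop
  endfacet
  facet normal 0.0000 0.0000 -1.0000
    outer loop
      vertex 1.735 4.756 0.000
      vertex 0.523 13.834 0.000
      vertex 21.015 11.951 0.000
    endloop
  endfacet
  facet normal 0.0000 0.0000 -1.0000
    outer loop
      vertex 9.588 0.044 0.000
      vertex 1.735 4.756 0.000
      vertex 21.015 11.951 0.000
    endloop
  endfacet
  facet normal 0.0000 0.0000 -1.0000
    outer loop
      vertex 18.169 3.246 0.000
      vertex 9.588 0.044 0.000
      vertex 21.015 11.951 0.000
    endloop
  endfacet
  facet normal 0.0000 0.0000 1.0000
    outer loop
      vertex 21.015 11.951 24.180
      vertex 15.984 19.604 24.180
      vertex 6.864 20.442 24.180
    endloop
  endfacet
  facet normal 0.0000 0.0000 1.0000
    outer loop
      vertex 21.015 11.951 24.180
      vertex 6.864 20.442 24.180
      vertex 0.523 13.834 24.180
    endloop
  endfacet
  facet normal 0.0000 0.0000 1.0000
    outer loop
      vertex 21.015 11.951 24.180
      vertex 0.523 13.834 24.180
      vertex 1.735 4.756 24.180
    endloop
  endfacet
  facet normal 0.0000 0.0000 1.0000
    outer loop
      vertex 21.015 11.951 24.180
      vertex 1.735 4.756 24.180
      vertex 9.588 0.044 24.180
    endloop
  endfacet
  facet normal 0.0000 0.0000 1.0000
    outer loop
      vertex 21.015 11.951 24.180
      vertex 9.588 0.044 24.180
      vertex 18.169 3.246 24.180
    endloop
  endfacet
  facet normal 0.8356 0.5493 0.0000
    outer loop
      vertex 21.015 11.951 0.000
      vertex 15.984 19.604 0.000
      vertex 15.984 19.604 24.180
    endloop
  endfacet
  facet normal 0.8356 0.5493 0.0000
    outer loop
      vertex 21.015 11.951 0.000
      vertex 15.984 19.604 24.180
      vertex 21.015 11.951 24.180
    endloop
  endfacet
  facet normal 0.0915 0.9958 0.0000
    outer loop
      vertex 15.984 19.604 0.000
      vertex 6.864 20.442 0.000
      vertex 6.864 20.442 24.180
    endloop
  endfacet
  facet normal 0.0915 0.9958 0.0000
    outer loop
      vertex 15.984 19.604 0.000
      vertex 6.864 20.442 24.180
      vertex 15.984 19.604 24.180
    endloop
  endfacet
  facet normal -0.7215 0.6924 0.0000
    outer loop
      vertex 6.864 20.442 0.000
      vertex 0.523 13.834 0.000
      vertex 0.523 13.834 24.180
    endloop
  endfacet
  facet normal -0.7215 0.6924 0.0000
    outer loop
      vertex 6.864 20.442 0.000
      vertex 0.523 13.834 24.180
      vertex 6.864 20.442 24.180
    endloop
  endfacet
  facet normal -0.9912 -0.1323 0.0000
    outer loop
      vertex 0.523 13.834 0.000
      vertex 1.735 4.756 0.000
      vertex 1.735 4.756 24.180
    endloop
  endfacet
  facet normal -0.9912 -0.1323 0.0000
    outer loop
      vertex 0.523 13.834 0.000
      vertex 1.735 4.756 24.180
      vertex 0.523 13.834 24.180
    endloop
  endfacet
  facet normal -0.5145 -0.8575 0.0000
    outer loop
      vertex 1.735 4.756 0.000
      vertex 9.588 0.044 0.000
      vertex 9.588 0.044 24.180
    endloop
  endfacet
  facet normal -0.5145 -0.8575 0.0000
    outer loop
      vertex 1.735 4.756 0.000
      vertex 9.588 0.044 24.180
      vertex 1.735 4.756 24.180
    endloop
  endfacet
  facet normal 0.3496 -0.9369 0.0000
    outer loop
      vertex 9.588 0.044 0.000
      vertex 18.169 3.246 0.000
      vertex 18.169 3.246 24.180
    endloop
  endfacet
  facet normal 0.3496 -0.9369 0.0000
    outer loop
      vertex 9.588 0.044 0.000
      vertex 18.169 3.246 24.180
      vertex 9.588 0.044 24.180
    endloop
  endfacet
  facet normal 0.9505 -0.3108 0.0000
    outer loop
      vertex 18.169 3.246 0.000
      vertex 21.015 11.951 0.000
      vertex 21.015 11.951 24.180
    endloop
  endfacet
  facet normal 0.9505 -0.3108 0.0000
    outer loop
      vertex 18.169 3.246 0.000
      vertex 21.015 11.951 24.180
      vertex 18.169 3.246 24.180
    endloop
  endfacet
endsolid part

The G0 Z moves step by Δz≈8.060 mm. Every layer's G1 loop is the same polygon, so the solid is a straight extrusion of it from z=0 to z≈24.2. Closing with flat bottom and top caps and triangulating gives 24 facets — a regular 7-sided prism (a cylinder approximated with 7 flat sides), circumscribed radius ≈ 10.6 mm, height ≈ 24.2 mm.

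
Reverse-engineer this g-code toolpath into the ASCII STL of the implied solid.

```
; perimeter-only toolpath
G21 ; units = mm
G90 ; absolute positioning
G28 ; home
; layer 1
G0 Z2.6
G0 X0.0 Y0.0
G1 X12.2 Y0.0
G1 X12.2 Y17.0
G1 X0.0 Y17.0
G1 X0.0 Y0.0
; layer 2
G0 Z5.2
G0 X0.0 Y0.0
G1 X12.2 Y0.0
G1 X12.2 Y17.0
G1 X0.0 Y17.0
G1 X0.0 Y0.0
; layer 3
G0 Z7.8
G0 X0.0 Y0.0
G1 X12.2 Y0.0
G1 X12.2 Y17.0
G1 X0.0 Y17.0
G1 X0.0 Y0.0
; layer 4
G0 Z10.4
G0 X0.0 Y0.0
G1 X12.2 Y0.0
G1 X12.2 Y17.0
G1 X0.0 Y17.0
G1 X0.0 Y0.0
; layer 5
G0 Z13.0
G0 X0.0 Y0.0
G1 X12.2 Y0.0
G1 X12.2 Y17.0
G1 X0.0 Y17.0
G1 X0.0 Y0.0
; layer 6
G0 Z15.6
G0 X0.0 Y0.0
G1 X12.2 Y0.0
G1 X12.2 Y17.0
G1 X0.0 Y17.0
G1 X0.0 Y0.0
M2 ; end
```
solid part
  facet normal 0.0000 0.0000 -1.0000
    outer loop
      vertex 12.2 17.0 0.0
      vertex 12.2 0.0 0.0
      vertex 0.0 0.0 0.0
    endloop
  endfacet
  facet normal 0.0000 0.0000 -1.0000
    outer loop
      vertex 0.0 17.0 0.0
      vertex 12.2 17.0 0.0
      vertex 0.0 0.0 0.0
    endloop
  endfacet
  facet normal 0.0000 0.0000 1.0000
    outer loop
      vertex 0.0 0.0 15.6
      vertex 12.2 0.0 15.6
      vertex 12.2 17.0 15.6
    endloop
  endfacet
  facet normal 0.0000 0.0000 1.0000
    outer loop
      vertex 0.0 0.0 15.6
      vertex 12.2 17.0 15.6
      vertex 0.0 17.0 15.6
    endloop
  endfacet
  facet normal 0.0000 -1.0000 0.0000
    outer loop
      vertex 0.0 0.0 0.0
      vertex 12.2 0.0 0.0
      vertex 12.2 0.0 15.6
    endloop
  endfacet
  facet normal 0.0000 -1.0000 0.0000
    outer loop
      vertex 0.0 0.0 0.0
      vertex 12.2 0.0 15.6
      vertex 0.0 0.0 15.6
    endloop
  endfacet
  facet normal 0.0000 1.0000 0.0000
    outer loop
      vertex 12.2 17.0 15.6
      vertex 12.2 17.0 0.0
      vertex 0.0 17.0 0.0
    endloop
  endfacet
  facet normal 0.0000 1.0000 0.0000
    outer loop
      vertex 0.0 17.0 15.6
      vertex 12.2 17.0 15.6
      vertex 0.0 17.0 0.0
    endloop
  endfacet
  facet normal -1.0000 0.0000 0.0000
    outer loop
      vertex 0.0 17.0 15.6
      vertex 0.0 17.0 0.0
      vertex 0.0 0.0 0.0
    endloop
  endfacet
  facet normal -1.0000 0.0000 0.0000
    outer loop
      vertex 0.0 0.0 15.6
      vertex 0.0 17.0 15.6
      vertex 0.0 0.0 0.0
    endloop
  endfacet
  facet normal 1.0000 0.0000 0.0000
    outer loop
      vertex 12.2 0.0 0.0
      vertex 12.2 17.0 0.0
      vertex 12.2 17.0 15.6
    endloop
  endfacet
  facet normal 1.0000 0.0000 0.0000
    outer loop
      vertex 12.2 0.0 0.0
      vertex 12.2 17.0 15.6
      vertex 12.2 0.0 15.6
    endloop
  endfacet
endsolid part

The G0 Z moves step by Δz≈2.6 mm. Every layer's G1 loop is the same polygon, so the solid is a straight extrusion of it from z=0 to z≈15.6. Closing with flat bottom and top caps and triangulating gives 12 facets — a rectangular box, roughly 12.2 × 17 mm footprint and 15.6 mm tall.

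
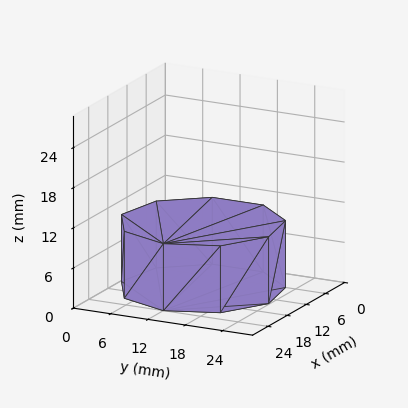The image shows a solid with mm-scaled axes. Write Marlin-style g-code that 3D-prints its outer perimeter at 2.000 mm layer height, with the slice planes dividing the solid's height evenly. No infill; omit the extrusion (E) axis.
Reading the render: the shape is a regular 9-sided prism (a cylinder approximated with 9 flat sides), circumscribed radius ≈ 12 mm, height ≈ 10 mm (dimensions read to the nearest mm from the axis ticks). For the g-code, the solid's height is divided into equal slices at the stated Δz and each level perimeter traced with G1 moves after a G0 lift.

; perimeter-only toolpath
G21 ; units = mm
G90 ; absolute positioning
G28 ; home
; layer 1
G0 Z2.000
G0 X24.000 Y12.000
G1 X21.193 Y19.713
G1 X14.084 Y23.818
G1 X6.000 Y22.392
G1 X0.724 Y16.104
G1 X0.724 Y7.896
G1 X6.000 Y1.608
G1 X14.084 Y0.182
G1 X21.193 Y4.287
G1 X24.000 Y12.000
; layer 2
G0 Z4.000
G0 X24.000 Y12.000
G1 X21.193 Y19.713
G1 X14.084 Y23.818
G1 X6.000 Y22.392
G1 X0.724 Y16.104
G1 X0.724 Y7.896
G1 X6.000 Y1.608
G1 X14.084 Y0.182
G1 X21.193 Y4.287
G1 X24.000 Y12.000
; layer 3
G0 Z6.000
G0 X24.000 Y12.000
G1 X21.193 Y19.713
G1 X14.084 Y23.818
G1 X6.000 Y22.392
G1 X0.724 Y16.104
G1 X0.724 Y7.896
G1 X6.000 Y1.608
G1 X14.084 Y0.182
G1 X21.193 Y4.287
G1 X24.000 Y12.000
; layer 4
G0 Z8.000
G0 X24.000 Y12.000
G1 X21.193 Y19.713
G1 X14.084 Y23.818
G1 X6.000 Y22.392
G1 X0.724 Y16.104
G1 X0.724 Y7.896
G1 X6.000 Y1.608
G1 X14.084 Y0.182
G1 X21.193 Y4.287
G1 X24.000 Y12.000
; layer 5
G0 Z10.000
G0 X24.000 Y12.000
G1 X21.193 Y19.713
G1 X14.084 Y23.818
G1 X6.000 Y22.392
G1 X0.724 Y16.104
G1 X0.724 Y7.896
G1 X6.000 Y1.608
G1 X14.084 Y0.182
G1 X21.193 Y4.287
G1 X24.000 Y12.000
M2 ; end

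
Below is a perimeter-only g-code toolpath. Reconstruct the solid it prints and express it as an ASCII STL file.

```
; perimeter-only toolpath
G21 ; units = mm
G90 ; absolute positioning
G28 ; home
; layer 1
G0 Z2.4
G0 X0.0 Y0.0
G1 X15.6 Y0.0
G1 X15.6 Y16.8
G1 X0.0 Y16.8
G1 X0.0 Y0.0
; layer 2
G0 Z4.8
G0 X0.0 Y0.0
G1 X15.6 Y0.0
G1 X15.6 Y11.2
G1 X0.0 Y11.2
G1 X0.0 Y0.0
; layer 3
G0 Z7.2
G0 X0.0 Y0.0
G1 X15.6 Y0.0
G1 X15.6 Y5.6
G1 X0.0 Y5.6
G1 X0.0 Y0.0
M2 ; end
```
solid part
  facet normal 0.0000 0.0000 -1.0000
    outer loop
      vertex 15.6 22.4 0.0
      vertex 15.6 0.0 0.0
      vertex 0.0 0.0 0.0
    endloop
  endfacet
  facet normal 0.0000 0.0000 -1.0000
    outer loop
      vertex 0.0 22.4 0.0
      vertex 15.6 22.4 0.0
      vertex 0.0 0.0 0.0
    endloop
  endfacet
  facet normal 0.0000 -1.0000 0.0000
    outer loop
      vertex 0.0 0.0 0.0
      vertex 15.6 0.0 0.0
      vertex 15.6 0.0 9.6
    endloop
  endfacet
  facet normal 0.0000 -1.0000 0.0000
    outer loop
      vertex 0.0 0.0 0.0
      vertex 15.6 0.0 9.6
      vertex 0.0 0.0 9.6
    endloop
  endfacet
  facet normal 0.0000 0.3939 0.9191
    outer loop
      vertex 0.0 0.0 9.6
      vertex 15.6 0.0 9.6
      vertex 15.6 22.4 0.0
    endloop
  endfacet
  facet normal 0.0000 0.3939 0.9191
    outer loop
      vertex 0.0 0.0 9.6
      vertex 15.6 22.4 0.0
      vertex 0.0 22.4 0.0
    endloop
  endfacet
  facet normal -1.0000 0.0000 0.0000
    outer loop
      vertex 0.0 0.0 9.6
      vertex 0.0 22.4 0.0
      vertex 0.0 0.0 0.0
    endloop
  endfacet
  facet normal 1.0000 0.0000 0.0000
    outer loop
      vertex 15.6 0.0 0.0
      vertex 15.6 22.4 0.0
      vertex 15.6 0.0 9.6
    endloop
  endfacet
endsolid part

The G0 Z moves step by Δz≈2.4 mm. The G1 loops shrink linearly with z, so the solid tapers from its base footprint up to z≈9.6. Closing with a flat bottom cap and the tapered top and triangulating gives 8 facets — a wedge (ramp): 15.6 × 22.4 mm base, rising to 9.6 mm along the y=0 edge and sloping linearly to z=0 at y=22.4.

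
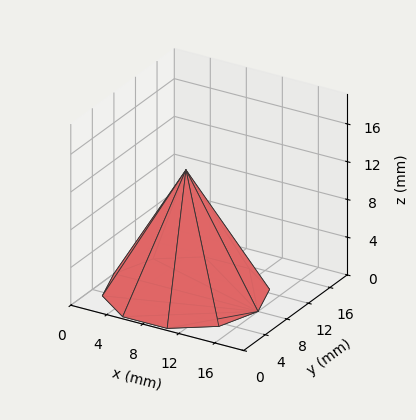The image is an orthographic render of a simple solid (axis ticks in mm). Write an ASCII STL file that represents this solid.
Reading the render: the shape is a regular 10-sided pyramid, base circumscribed radius ≈ 8 mm, apex at z ≈ 13 mm (dimensions read to the nearest mm from the axis ticks). For the STL, each face is triangulated and given an outward normal.

solid part
  facet normal 0.0000 0.0000 -1.0000
    outer loop
      vertex 10.472 15.608 0.000
      vertex 14.472 12.702 0.000
      vertex 16.000 8.000 0.000
    endloop
  endfacet
  facet normal 0.0000 0.0000 -1.0000
    outer loop
      vertex 5.528 15.608 0.000
      vertex 10.472 15.608 0.000
      vertex 16.000 8.000 0.000
    endloop
  endfacet
  facet normal 0.0000 0.0000 -1.0000
    outer loop
      vertex 1.528 12.702 0.000
      vertex 5.528 15.608 0.000
      vertex 16.000 8.000 0.000
    endloop
  endfacet
  facet normal 0.0000 0.0000 -1.0000
    outer loop
      vertex 0.000 8.000 0.000
      vertex 1.528 12.702 0.000
      vertex 16.000 8.000 0.000
    endloop
  endfacet
  facet normal 0.0000 0.0000 -1.0000
    outer loop
      vertex 1.528 3.298 0.000
      vertex 0.000 8.000 0.000
      vertex 16.000 8.000 0.000
    endloop
  endfacet
  facet normal 0.0000 0.0000 -1.0000
    outer loop
      vertex 5.528 0.392 0.000
      vertex 1.528 3.298 0.000
      vertex 16.000 8.000 0.000
    endloop
  endfacet
  facet normal 0.0000 0.0000 -1.0000
    outer loop
      vertex 10.472 0.392 0.000
      vertex 5.528 0.392 0.000
      vertex 16.000 8.000 0.000
    endloop
  endfacet
  facet normal 0.0000 0.0000 -1.0000
    outer loop
      vertex 14.472 3.298 0.000
      vertex 10.472 0.392 0.000
      vertex 16.000 8.000 0.000
    endloop
  endfacet
  facet normal 0.8208 0.2667 0.5051
    outer loop
      vertex 16.000 8.000 0.000
      vertex 14.472 12.702 0.000
      vertex 8.000 8.000 13.000
    endloop
  endfacet
  facet normal 0.5073 0.6982 0.5051
    outer loop
      vertex 14.472 12.702 0.000
      vertex 10.472 15.608 0.000
      vertex 8.000 8.000 13.000
    endloop
  endfacet
  facet normal 0.0000 0.8631 0.5051
    outer loop
      vertex 10.472 15.608 0.000
      vertex 5.528 15.608 0.000
      vertex 8.000 8.000 13.000
    endloop
  endfacet
  facet normal -0.5073 0.6982 0.5051
    outer loop
      vertex 5.528 15.608 0.000
      vertex 1.528 12.702 0.000
      vertex 8.000 8.000 13.000
    endloop
  endfacet
  facet normal -0.8208 0.2667 0.5051
    outer loop
      vertex 1.528 12.702 0.000
      vertex 0.000 8.000 0.000
      vertex 8.000 8.000 13.000
    endloop
  endfacet
  facet normal -0.8208 -0.2667 0.5051
    outer loop
      vertex 0.000 8.000 0.000
      vertex 1.528 3.298 0.000
      vertex 8.000 8.000 13.000
    endloop
  endfacet
  facet normal -0.5073 -0.6982 0.5051
    outer loop
      vertex 1.528 3.298 0.000
      vertex 5.528 0.392 0.000
      vertex 8.000 8.000 13.000
    endloop
  endfacet
  facet normal 0.0000 -0.8631 0.5051
    outer loop
      vertex 5.528 0.392 0.000
      vertex 10.472 0.392 0.000
      vertex 8.000 8.000 13.000
    endloop
  endfacet
  facet normal 0.5073 -0.6982 0.5051
    outer loop
      vertex 10.472 0.392 0.000
      vertex 14.472 3.298 0.000
      vertex 8.000 8.000 13.000
    endloop
  endfacet
  facet normal 0.8208 -0.2667 0.5051
    outer loop
      vertex 14.472 3.298 0.000
      vertex 16.000 8.000 0.000
      vertex 8.000 8.000 13.000
    endloop
  endfacet
endsolid part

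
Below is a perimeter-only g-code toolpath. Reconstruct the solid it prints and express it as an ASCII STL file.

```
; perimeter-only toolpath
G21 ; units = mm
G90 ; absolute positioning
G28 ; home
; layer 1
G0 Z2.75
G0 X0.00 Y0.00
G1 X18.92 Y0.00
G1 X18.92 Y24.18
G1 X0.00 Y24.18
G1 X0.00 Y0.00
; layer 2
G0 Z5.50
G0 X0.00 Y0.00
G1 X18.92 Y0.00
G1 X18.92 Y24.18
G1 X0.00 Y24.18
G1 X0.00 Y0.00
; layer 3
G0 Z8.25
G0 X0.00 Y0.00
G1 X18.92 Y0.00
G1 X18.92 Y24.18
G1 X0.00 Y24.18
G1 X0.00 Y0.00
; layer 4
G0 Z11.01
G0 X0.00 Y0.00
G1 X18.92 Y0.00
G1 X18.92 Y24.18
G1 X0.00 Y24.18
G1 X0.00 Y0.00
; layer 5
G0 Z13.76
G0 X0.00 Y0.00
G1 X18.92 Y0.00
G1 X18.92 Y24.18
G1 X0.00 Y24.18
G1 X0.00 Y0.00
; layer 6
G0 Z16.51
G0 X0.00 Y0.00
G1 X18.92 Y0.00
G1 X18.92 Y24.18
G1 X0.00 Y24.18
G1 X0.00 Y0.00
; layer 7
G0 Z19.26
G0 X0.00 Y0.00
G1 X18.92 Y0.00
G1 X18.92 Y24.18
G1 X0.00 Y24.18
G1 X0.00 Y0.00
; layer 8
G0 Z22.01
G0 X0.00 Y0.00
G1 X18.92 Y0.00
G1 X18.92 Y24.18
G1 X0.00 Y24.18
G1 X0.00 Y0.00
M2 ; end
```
solid part
  facet normal 0.0000 0.0000 -1.0000
    outer loop
      vertex 18.92 24.18 0.00
      vertex 18.92 0.00 0.00
      vertex 0.00 0.00 0.00
    endloop
  endfacet
  facet normal 0.0000 0.0000 -1.0000
    outer loop
      vertex 0.00 24.18 0.00
      vertex 18.92 24.18 0.00
      vertex 0.00 0.00 0.00
    endloop
  endfacet
  facet normal 0.0000 0.0000 1.0000
    outer loop
      vertex 0.00 0.00 22.01
      vertex 18.92 0.00 22.01
      vertex 18.92 24.18 22.01
    endloop
  endfacet
  facet normal 0.0000 0.0000 1.0000
    outer loop
      vertex 0.00 0.00 22.01
      vertex 18.92 24.18 22.01
      vertex 0.00 24.18 22.01
    endloop
  endfacet
  facet normal 0.0000 -1.0000 0.0000
    outer loop
      vertex 0.00 0.00 0.00
      vertex 18.92 0.00 0.00
      vertex 18.92 0.00 22.01
    endloop
  endfacet
  facet normal 0.0000 -1.0000 0.0000
    outer loop
      vertex 0.00 0.00 0.00
      vertex 18.92 0.00 22.01
      vertex 0.00 0.00 22.01
    endloop
  endfacet
  facet normal 0.0000 1.0000 0.0000
    outer loop
      vertex 18.92 24.18 22.01
      vertex 18.92 24.18 0.00
      vertex 0.00 24.18 0.00
    endloop
  endfacet
  facet normal 0.0000 1.0000 0.0000
    outer loop
      vertex 0.00 24.18 22.01
      vertex 18.92 24.18 22.01
      vertex 0.00 24.18 0.00
    endloop
  endfacet
  facet normal -1.0000 0.0000 0.0000
    outer loop
      vertex 0.00 24.18 22.01
      vertex 0.00 24.18 0.00
      vertex 0.00 0.00 0.00
    endloop
  endfacet
  facet normal -1.0000 0.0000 0.0000
    outer loop
      vertex 0.00 0.00 22.01
      vertex 0.00 24.18 22.01
      vertex 0.00 0.00 0.00
    endloop
  endfacet
  facet normal 1.0000 0.0000 0.0000
    outer loop
      vertex 18.92 0.00 0.00
      vertex 18.92 24.18 0.00
      vertex 18.92 24.18 22.01
    endloop
  endfacet
  facet normal 1.0000 0.0000 0.0000
    outer loop
      vertex 18.92 0.00 0.00
      vertex 18.92 24.18 22.01
      vertex 18.92 0.00 22.01
    endloop
  endfacet
endsolid part

The G0 Z moves step by Δz≈2.75 mm. Every layer's G1 loop is the same polygon, so the solid is a straight extrusion of it from z=0 to z≈22. Closing with flat bottom and top caps and triangulating gives 12 facets — a rectangular box, roughly 18.9 × 24.2 mm footprint and 22 mm tall.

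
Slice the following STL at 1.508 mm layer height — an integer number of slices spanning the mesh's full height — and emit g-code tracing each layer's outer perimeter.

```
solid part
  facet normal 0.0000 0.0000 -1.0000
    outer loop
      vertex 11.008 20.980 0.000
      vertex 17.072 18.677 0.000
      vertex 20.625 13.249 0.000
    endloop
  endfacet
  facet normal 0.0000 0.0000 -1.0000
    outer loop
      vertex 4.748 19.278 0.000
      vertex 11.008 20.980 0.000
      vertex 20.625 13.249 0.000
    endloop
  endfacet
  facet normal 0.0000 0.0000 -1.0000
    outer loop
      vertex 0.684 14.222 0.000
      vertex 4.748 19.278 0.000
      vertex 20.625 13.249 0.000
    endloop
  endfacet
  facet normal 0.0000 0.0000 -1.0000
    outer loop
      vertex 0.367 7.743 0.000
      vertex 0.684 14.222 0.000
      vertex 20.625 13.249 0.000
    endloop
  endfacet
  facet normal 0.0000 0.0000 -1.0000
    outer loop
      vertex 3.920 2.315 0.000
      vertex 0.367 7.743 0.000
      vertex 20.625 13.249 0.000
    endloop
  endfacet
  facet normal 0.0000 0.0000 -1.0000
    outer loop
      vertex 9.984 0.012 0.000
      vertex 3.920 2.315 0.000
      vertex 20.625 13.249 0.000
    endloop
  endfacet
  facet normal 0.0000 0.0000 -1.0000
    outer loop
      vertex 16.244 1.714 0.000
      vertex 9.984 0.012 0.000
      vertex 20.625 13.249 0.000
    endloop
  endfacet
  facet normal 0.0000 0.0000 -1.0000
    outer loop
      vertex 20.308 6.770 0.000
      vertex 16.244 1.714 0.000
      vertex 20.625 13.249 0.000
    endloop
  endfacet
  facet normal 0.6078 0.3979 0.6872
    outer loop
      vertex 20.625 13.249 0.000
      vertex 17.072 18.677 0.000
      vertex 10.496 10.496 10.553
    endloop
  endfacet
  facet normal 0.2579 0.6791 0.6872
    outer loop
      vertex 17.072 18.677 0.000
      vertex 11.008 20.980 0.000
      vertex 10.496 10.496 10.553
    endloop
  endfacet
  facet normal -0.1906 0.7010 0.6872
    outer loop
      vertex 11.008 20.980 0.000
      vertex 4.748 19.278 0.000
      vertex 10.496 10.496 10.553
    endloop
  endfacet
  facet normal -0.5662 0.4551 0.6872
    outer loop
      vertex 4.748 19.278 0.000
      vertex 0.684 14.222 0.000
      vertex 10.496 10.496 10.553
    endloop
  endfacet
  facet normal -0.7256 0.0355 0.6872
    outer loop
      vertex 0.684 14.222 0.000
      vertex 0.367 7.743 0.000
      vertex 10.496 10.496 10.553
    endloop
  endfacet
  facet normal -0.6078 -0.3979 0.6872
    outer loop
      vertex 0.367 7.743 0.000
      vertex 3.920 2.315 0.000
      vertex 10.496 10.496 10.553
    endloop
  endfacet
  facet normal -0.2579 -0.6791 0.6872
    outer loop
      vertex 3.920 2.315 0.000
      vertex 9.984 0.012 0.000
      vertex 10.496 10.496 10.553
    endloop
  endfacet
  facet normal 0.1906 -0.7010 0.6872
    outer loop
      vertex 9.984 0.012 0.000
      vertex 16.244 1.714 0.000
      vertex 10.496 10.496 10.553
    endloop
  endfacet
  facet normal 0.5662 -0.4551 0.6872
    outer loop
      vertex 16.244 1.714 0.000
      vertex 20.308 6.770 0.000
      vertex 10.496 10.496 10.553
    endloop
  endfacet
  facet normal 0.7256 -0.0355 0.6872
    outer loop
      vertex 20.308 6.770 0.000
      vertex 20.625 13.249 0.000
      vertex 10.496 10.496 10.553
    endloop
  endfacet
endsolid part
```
; perimeter-only toolpath
G21 ; units = mm
G90 ; absolute positioning
G28 ; home
; layer 1
G0 Z1.508
G0 X19.178 Y12.856
G1 X16.133 Y17.508
G1 X10.935 Y19.482
G1 X5.569 Y18.023
G1 X2.086 Y13.690
G1 X1.814 Y8.136
G1 X4.859 Y3.484
G1 X10.057 Y1.510
G1 X15.423 Y2.969
G1 X18.906 Y7.302
G1 X19.178 Y12.856
; layer 2
G0 Z3.015
G0 X17.731 Y12.462
G1 X15.193 Y16.340
G1 X10.862 Y17.985
G1 X6.390 Y16.769
G1 X3.487 Y13.157
G1 X3.261 Y8.530
G1 X5.799 Y4.652
G1 X10.130 Y3.007
G1 X14.602 Y4.223
G1 X17.505 Y7.835
G1 X17.731 Y12.462
; layer 3
G0 Z4.523
G0 X16.284 Y12.069
G1 X14.254 Y15.171
G1 X10.789 Y16.487
G1 X7.211 Y15.514
G1 X4.889 Y12.625
G1 X4.708 Y8.923
G1 X6.738 Y5.821
G1 X10.203 Y4.505
G1 X13.781 Y5.478
G1 X16.103 Y8.367
G1 X16.284 Y12.069
; layer 4
G0 Z6.030
G0 X14.837 Y11.676
G1 X13.314 Y14.002
G1 X10.715 Y14.989
G1 X8.033 Y14.260
G1 X6.291 Y12.093
G1 X6.155 Y9.316
G1 X7.678 Y6.990
G1 X10.277 Y6.003
G1 X12.959 Y6.732
G1 X14.701 Y8.899
G1 X14.837 Y11.676
; layer 5
G0 Z7.538
G0 X13.390 Y11.283
G1 X12.375 Y12.833
G1 X10.642 Y13.491
G1 X8.854 Y13.005
G1 X7.693 Y11.561
G1 X7.602 Y9.709
G1 X8.617 Y8.159
G1 X10.350 Y7.501
G1 X12.138 Y7.987
G1 X13.299 Y9.431
G1 X13.390 Y11.283
; layer 6
G0 Z9.045
G0 X11.943 Y10.889
G1 X11.435 Y11.665
G1 X10.569 Y11.994
G1 X9.675 Y11.751
G1 X9.094 Y11.028
G1 X9.049 Y10.103
G1 X9.557 Y9.327
G1 X10.423 Y8.998
G1 X11.317 Y9.241
G1 X11.898 Y9.964
G1 X11.943 Y10.889
M2 ; end

The solid is a regular 10-sided pyramid, base circumscribed radius ≈ 10.5 mm, apex at z ≈ 10.6 mm. Slicing at Δz = 1.508 mm — 7 equal slices spanning the solid's height, so layer i sits at z = i·h/7 — gives 6 non-empty perimeters. Each is a 10-segment closed polygon; G0 lifts to the layer z and rapids to the start vertex, then G1 traces the edges. The cross-section shrinks linearly with z (the slice at the apex is degenerate and omitted).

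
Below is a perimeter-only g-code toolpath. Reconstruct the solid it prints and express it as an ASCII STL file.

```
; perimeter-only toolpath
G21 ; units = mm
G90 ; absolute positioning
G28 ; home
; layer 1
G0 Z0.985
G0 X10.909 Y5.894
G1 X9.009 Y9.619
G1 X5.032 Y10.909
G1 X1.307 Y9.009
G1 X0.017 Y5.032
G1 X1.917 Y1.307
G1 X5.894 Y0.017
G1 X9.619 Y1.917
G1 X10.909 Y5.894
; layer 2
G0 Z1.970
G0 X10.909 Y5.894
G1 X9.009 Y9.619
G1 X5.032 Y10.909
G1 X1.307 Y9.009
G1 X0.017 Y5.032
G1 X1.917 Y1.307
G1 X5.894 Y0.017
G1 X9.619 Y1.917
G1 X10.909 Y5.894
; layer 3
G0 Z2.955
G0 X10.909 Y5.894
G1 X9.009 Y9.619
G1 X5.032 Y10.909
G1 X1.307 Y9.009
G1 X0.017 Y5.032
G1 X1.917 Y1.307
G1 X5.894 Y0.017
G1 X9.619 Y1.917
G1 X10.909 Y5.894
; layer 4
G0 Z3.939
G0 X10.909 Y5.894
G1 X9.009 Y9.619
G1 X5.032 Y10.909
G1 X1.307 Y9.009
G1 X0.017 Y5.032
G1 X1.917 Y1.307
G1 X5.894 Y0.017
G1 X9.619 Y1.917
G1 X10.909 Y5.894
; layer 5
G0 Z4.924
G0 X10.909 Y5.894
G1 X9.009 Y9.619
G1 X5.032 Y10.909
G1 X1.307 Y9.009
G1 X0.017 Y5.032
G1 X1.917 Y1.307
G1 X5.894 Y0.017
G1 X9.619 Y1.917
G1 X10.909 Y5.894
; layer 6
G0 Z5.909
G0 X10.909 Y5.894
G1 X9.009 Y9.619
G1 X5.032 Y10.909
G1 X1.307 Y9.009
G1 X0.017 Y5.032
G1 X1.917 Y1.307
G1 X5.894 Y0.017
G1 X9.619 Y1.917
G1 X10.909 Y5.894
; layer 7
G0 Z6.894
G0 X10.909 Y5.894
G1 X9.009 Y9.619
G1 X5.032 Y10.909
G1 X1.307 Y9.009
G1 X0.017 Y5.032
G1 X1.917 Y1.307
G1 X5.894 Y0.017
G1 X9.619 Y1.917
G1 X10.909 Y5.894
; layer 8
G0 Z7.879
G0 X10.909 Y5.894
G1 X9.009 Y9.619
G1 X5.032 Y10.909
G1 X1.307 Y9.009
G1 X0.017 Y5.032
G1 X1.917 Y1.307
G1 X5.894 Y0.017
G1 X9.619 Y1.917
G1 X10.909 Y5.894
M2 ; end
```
solid part
  facet normal 0.0000 0.0000 -1.0000
    outer loop
      vertex 5.032 10.909 0.000
      vertex 9.009 9.619 0.000
      vertex 10.909 5.894 0.000
    endloop
  endfacet
  facet normal 0.0000 0.0000 -1.0000
    outer loop
      vertex 1.307 9.009 0.000
      vertex 5.032 10.909 0.000
      vertex 10.909 5.894 0.000
    endloop
  endfacet
  facet normal 0.0000 0.0000 -1.0000
    outer loop
      vertex 0.017 5.032 0.000
      vertex 1.307 9.009 0.000
      vertex 10.909 5.894 0.000
    endloop
  endfacet
  facet normal 0.0000 0.0000 -1.0000
    outer loop
      vertex 1.917 1.307 0.000
      vertex 0.017 5.032 0.000
      vertex 10.909 5.894 0.000
    endloop
  endfacet
  facet normal 0.0000 0.0000 -1.0000
    outer loop
      vertex 5.894 0.017 0.000
      vertex 1.917 1.307 0.000
      vertex 10.909 5.894 0.000
    endloop
  endfacet
  facet normal 0.0000 0.0000 -1.0000
    outer loop
      vertex 9.619 1.917 0.000
      vertex 5.894 0.017 0.000
      vertex 10.909 5.894 0.000
    endloop
  endfacet
  facet normal 0.0000 0.0000 1.0000
    outer loop
      vertex 10.909 5.894 7.879
      vertex 9.009 9.619 7.879
      vertex 5.032 10.909 7.879
    endloop
  endfacet
  facet normal 0.0000 0.0000 1.0000
    outer loop
      vertex 10.909 5.894 7.879
      vertex 5.032 10.909 7.879
      vertex 1.307 9.009 7.879
    endloop
  endfacet
  facet normal 0.0000 0.0000 1.0000
    outer loop
      vertex 10.909 5.894 7.879
      vertex 1.307 9.009 7.879
      vertex 0.017 5.032 7.879
    endloop
  endfacet
  facet normal 0.0000 0.0000 1.0000
    outer loop
      vertex 10.909 5.894 7.879
      vertex 0.017 5.032 7.879
      vertex 1.917 1.307 7.879
    endloop
  endfacet
  facet normal 0.0000 0.0000 1.0000
    outer loop
      vertex 10.909 5.894 7.879
      vertex 1.917 1.307 7.879
      vertex 5.894 0.017 7.879
    endloop
  endfacet
  facet normal 0.0000 0.0000 1.0000
    outer loop
      vertex 10.909 5.894 7.879
      vertex 5.894 0.017 7.879
      vertex 9.619 1.917 7.879
    endloop
  endfacet
  facet normal 0.8908 0.4544 0.0000
    outer loop
      vertex 10.909 5.894 0.000
      vertex 9.009 9.619 0.000
      vertex 9.009 9.619 7.879
    endloop
  endfacet
  facet normal 0.8908 0.4544 0.0000
    outer loop
      vertex 10.909 5.894 0.000
      vertex 9.009 9.619 7.879
      vertex 10.909 5.894 7.879
    endloop
  endfacet
  facet normal 0.3085 0.9512 0.0000
    outer loop
      vertex 9.009 9.619 0.000
      vertex 5.032 10.909 0.000
      vertex 5.032 10.909 7.879
    endloop
  endfacet
  facet normal 0.3085 0.9512 0.0000
    outer loop
      vertex 9.009 9.619 0.000
      vertex 5.032 10.909 7.879
      vertex 9.009 9.619 7.879
    endloop
  endfacet
  facet normal -0.4544 0.8908 0.0000
    outer loop
      vertex 5.032 10.909 0.000
      vertex 1.307 9.009 0.000
      vertex 1.307 9.009 7.879
    endloop
  endfacet
  facet normal -0.4544 0.8908 0.0000
    outer loop
      vertex 5.032 10.909 0.000
      vertex 1.307 9.009 7.879
      vertex 5.032 10.909 7.879
    endloop
  endfacet
  facet normal -0.9512 0.3085 0.0000
    outer loop
      vertex 1.307 9.009 0.000
      vertex 0.017 5.032 0.000
      vertex 0.017 5.032 7.879
    endloop
  endfacet
  facet normal -0.9512 0.3085 0.0000
    outer loop
      vertex 1.307 9.009 0.000
      vertex 0.017 5.032 7.879
      vertex 1.307 9.009 7.879
    endloop
  endfacet
  facet normal -0.8908 -0.4544 0.0000
    outer loop
      vertex 0.017 5.032 0.000
      vertex 1.917 1.307 0.000
      vertex 1.917 1.307 7.879
    endloop
  endfacet
  facet normal -0.8908 -0.4544 0.0000
    outer loop
      vertex 0.017 5.032 0.000
      vertex 1.917 1.307 7.879
      vertex 0.017 5.032 7.879
    endloop
  endfacet
  facet normal -0.3085 -0.9512 0.0000
    outer loop
      vertex 1.917 1.307 0.000
      vertex 5.894 0.017 0.000
      vertex 5.894 0.017 7.879
    endloop
  endfacet
  facet normal -0.3085 -0.9512 0.0000
    outer loop
      vertex 1.917 1.307 0.000
      vertex 5.894 0.017 7.879
      vertex 1.917 1.307 7.879
    endloop
  endfacet
  facet normal 0.4544 -0.8908 0.0000
    outer loop
      vertex 5.894 0.017 0.000
      vertex 9.619 1.917 0.000
      vertex 9.619 1.917 7.879
    endloop
  endfacet
  facet normal 0.4544 -0.8908 0.0000
    outer loop
      vertex 5.894 0.017 0.000
      vertex 9.619 1.917 7.879
      vertex 5.894 0.017 7.879
    endloop
  endfacet
  facet normal 0.9512 -0.3085 0.0000
    outer loop
      vertex 9.619 1.917 0.000
      vertex 10.909 5.894 0.000
      vertex 10.909 5.894 7.879
    endloop
  endfacet
  facet normal 0.9512 -0.3085 0.0000
    outer loop
      vertex 9.619 1.917 0.000
      vertex 10.909 5.894 7.879
      vertex 9.619 1.917 7.879
    endloop
  endfacet
endsolid part

The G0 Z moves step by Δz≈0.985 mm. Every layer's G1 loop is the same polygon, so the solid is a straight extrusion of it from z=0 to z≈7.88. Closing with flat bottom and top caps and triangulating gives 28 facets — a regular 8-sided prism (a cylinder approximated with 8 flat sides), circumscribed radius ≈ 5.46 mm, height ≈ 7.88 mm.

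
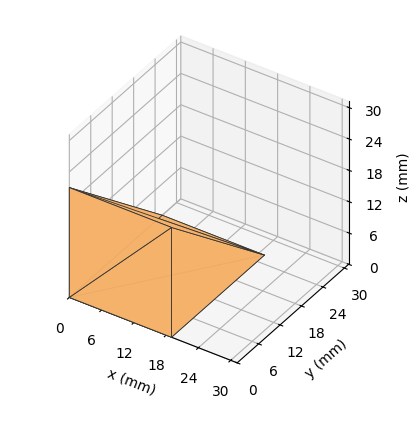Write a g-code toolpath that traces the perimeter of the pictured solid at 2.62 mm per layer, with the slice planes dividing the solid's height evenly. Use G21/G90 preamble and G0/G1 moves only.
Reading the render: the shape is a wedge (ramp): 19 × 26 mm base, rising to 21 mm along the y=0 edge and sloping linearly to z=0 at y=26 (dimensions read to the nearest mm from the axis ticks). For the g-code, the solid's height is divided into equal slices at the stated Δz and each level perimeter traced with G1 moves after a G0 lift.

; perimeter-only toolpath
G21 ; units = mm
G90 ; absolute positioning
G28 ; home
; layer 1
G0 Z2.62
G0 X0.00 Y0.00
G1 X19.00 Y0.00
G1 X19.00 Y22.75
G1 X0.00 Y22.75
G1 X0.00 Y0.00
; layer 2
G0 Z5.25
G0 X0.00 Y0.00
G1 X19.00 Y0.00
G1 X19.00 Y19.50
G1 X0.00 Y19.50
G1 X0.00 Y0.00
; layer 3
G0 Z7.88
G0 X0.00 Y0.00
G1 X19.00 Y0.00
G1 X19.00 Y16.25
G1 X0.00 Y16.25
G1 X0.00 Y0.00
; layer 4
G0 Z10.50
G0 X0.00 Y0.00
G1 X19.00 Y0.00
G1 X19.00 Y13.00
G1 X0.00 Y13.00
G1 X0.00 Y0.00
; layer 5
G0 Z13.12
G0 X0.00 Y0.00
G1 X19.00 Y0.00
G1 X19.00 Y9.75
G1 X0.00 Y9.75
G1 X0.00 Y0.00
; layer 6
G0 Z15.75
G0 X0.00 Y0.00
G1 X19.00 Y0.00
G1 X19.00 Y6.50
G1 X0.00 Y6.50
G1 X0.00 Y0.00
; layer 7
G0 Z18.38
G0 X0.00 Y0.00
G1 X19.00 Y0.00
G1 X19.00 Y3.25
G1 X0.00 Y3.25
G1 X0.00 Y0.00
M2 ; end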